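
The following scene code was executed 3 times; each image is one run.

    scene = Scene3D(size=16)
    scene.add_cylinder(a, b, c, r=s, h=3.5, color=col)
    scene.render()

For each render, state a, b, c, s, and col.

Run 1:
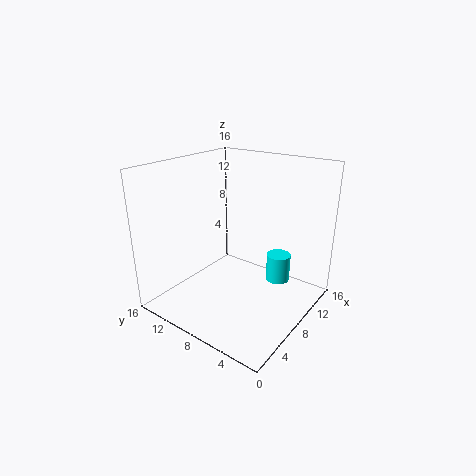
a = 14
b = 6
c = 0.5
s = 1.5
col = 'cyan'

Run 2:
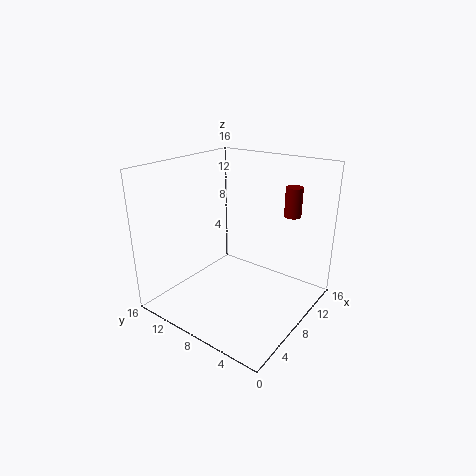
a = 14
b = 4.5
c = 9.5
s = 1
col = 'maroon'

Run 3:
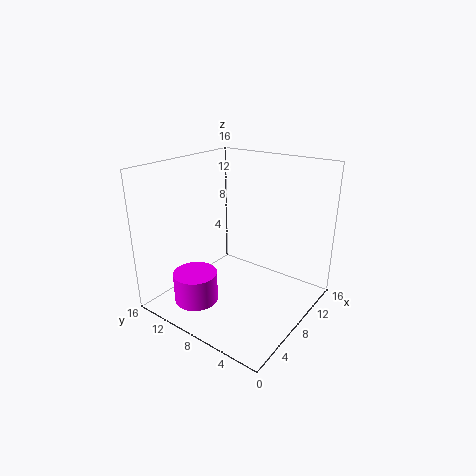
a = 4.5
b = 11.5
c = 0.5
s = 2.5
col = 'magenta'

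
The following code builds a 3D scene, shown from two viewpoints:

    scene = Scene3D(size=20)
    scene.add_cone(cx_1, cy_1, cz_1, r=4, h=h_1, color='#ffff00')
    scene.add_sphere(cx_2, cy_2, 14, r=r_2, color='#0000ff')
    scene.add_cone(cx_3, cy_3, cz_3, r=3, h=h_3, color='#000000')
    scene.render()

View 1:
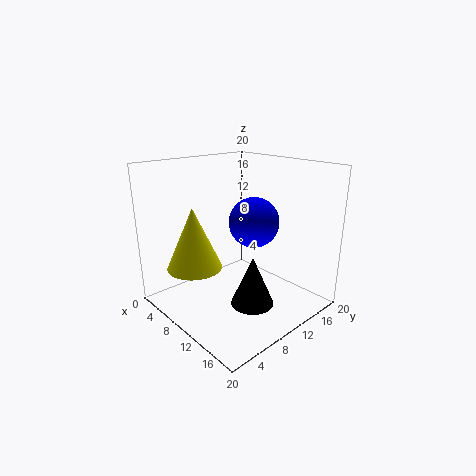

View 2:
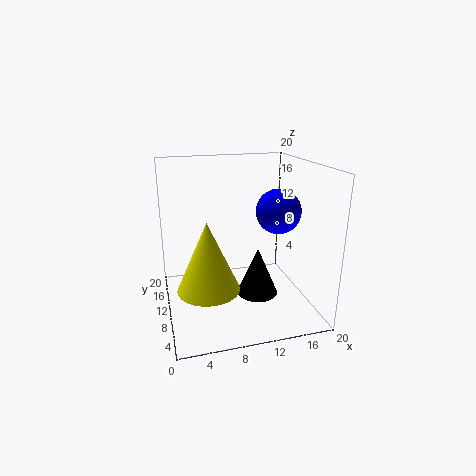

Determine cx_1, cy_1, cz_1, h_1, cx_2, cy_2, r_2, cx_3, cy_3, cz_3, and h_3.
cx_1 = 5
cy_1 = 6
cz_1 = 5
h_1 = 9
cx_2 = 15
cy_2 = 8
r_2 = 3
cx_3 = 13
cy_3 = 10
cz_3 = 1
h_3 = 7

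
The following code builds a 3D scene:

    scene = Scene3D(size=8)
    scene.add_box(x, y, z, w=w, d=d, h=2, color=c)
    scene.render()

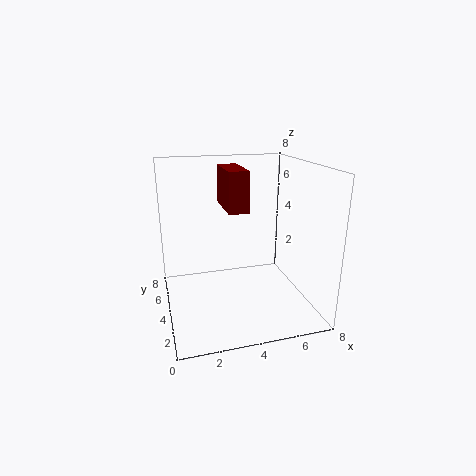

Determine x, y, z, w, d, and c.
x = 3; y = 2; z = 6; w = 1; d = 2.5; c = 'maroon'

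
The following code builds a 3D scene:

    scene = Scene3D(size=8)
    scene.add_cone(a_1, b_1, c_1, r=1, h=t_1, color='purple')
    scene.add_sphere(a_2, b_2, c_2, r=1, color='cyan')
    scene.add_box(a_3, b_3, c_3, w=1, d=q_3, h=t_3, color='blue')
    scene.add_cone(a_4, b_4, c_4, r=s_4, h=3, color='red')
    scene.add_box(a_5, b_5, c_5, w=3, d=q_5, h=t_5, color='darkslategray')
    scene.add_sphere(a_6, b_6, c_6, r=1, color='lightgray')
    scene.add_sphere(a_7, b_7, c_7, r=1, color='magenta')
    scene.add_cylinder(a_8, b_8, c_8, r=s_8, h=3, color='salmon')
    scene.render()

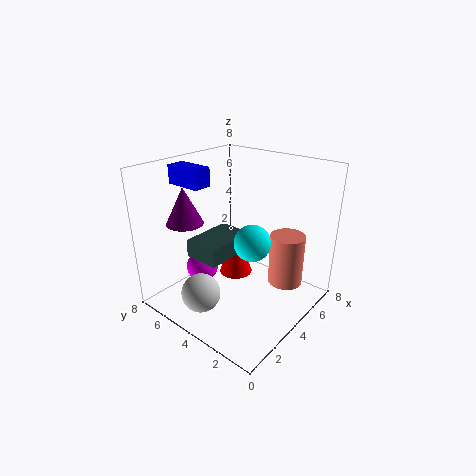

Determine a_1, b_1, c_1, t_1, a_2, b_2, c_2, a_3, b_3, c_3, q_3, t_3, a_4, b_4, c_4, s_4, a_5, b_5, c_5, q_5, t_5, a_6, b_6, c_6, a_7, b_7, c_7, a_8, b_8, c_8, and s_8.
a_1 = 2
b_1 = 6
c_1 = 5
t_1 = 2
a_2 = 4
b_2 = 3
c_2 = 4
a_3 = 2
b_3 = 5
c_3 = 7
q_3 = 2
t_3 = 1
a_4 = 5
b_4 = 5
c_4 = 1
s_4 = 1
a_5 = 2
b_5 = 4
c_5 = 3
q_5 = 2
t_5 = 1
a_6 = 1
b_6 = 4
c_6 = 2
a_7 = 4
b_7 = 7
c_7 = 1
a_8 = 6
b_8 = 2
c_8 = 1
s_8 = 1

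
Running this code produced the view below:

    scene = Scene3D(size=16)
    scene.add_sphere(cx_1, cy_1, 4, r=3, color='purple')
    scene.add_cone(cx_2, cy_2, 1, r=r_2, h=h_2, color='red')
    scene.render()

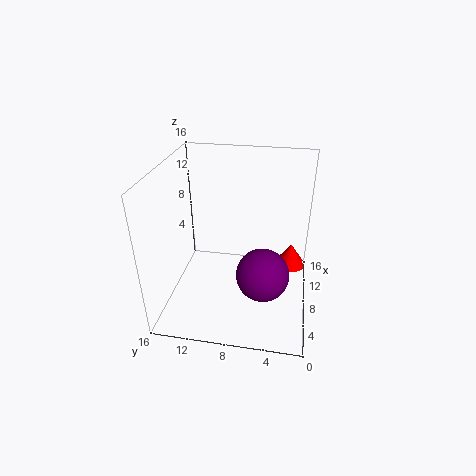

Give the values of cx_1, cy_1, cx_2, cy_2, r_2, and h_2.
cx_1 = 7, cy_1 = 5, cx_2 = 14, cy_2 = 2, r_2 = 2, h_2 = 3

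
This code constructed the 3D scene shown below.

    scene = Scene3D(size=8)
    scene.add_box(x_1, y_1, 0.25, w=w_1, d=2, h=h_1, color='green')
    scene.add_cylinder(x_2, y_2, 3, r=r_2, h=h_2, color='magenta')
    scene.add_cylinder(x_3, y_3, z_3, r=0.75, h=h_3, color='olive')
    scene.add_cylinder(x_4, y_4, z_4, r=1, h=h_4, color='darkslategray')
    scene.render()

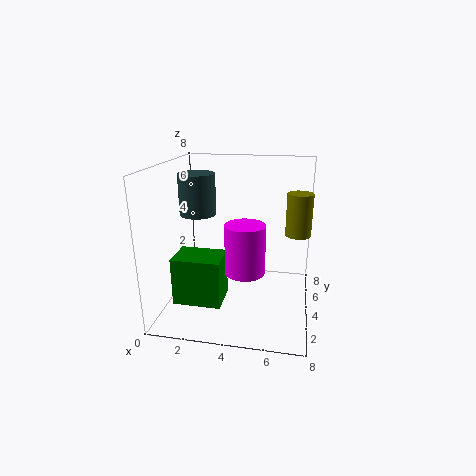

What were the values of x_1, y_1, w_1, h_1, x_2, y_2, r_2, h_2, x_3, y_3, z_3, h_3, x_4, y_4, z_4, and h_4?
x_1 = 0.5
y_1 = 2.5
w_1 = 2.75
h_1 = 2.75
x_2 = 4.75
y_2 = 2
r_2 = 1
h_2 = 2.5
x_3 = 7.25
y_3 = 5.75
z_3 = 3.75
h_3 = 2.5
x_4 = 1.75
y_4 = 4
z_4 = 5.25
h_4 = 2.25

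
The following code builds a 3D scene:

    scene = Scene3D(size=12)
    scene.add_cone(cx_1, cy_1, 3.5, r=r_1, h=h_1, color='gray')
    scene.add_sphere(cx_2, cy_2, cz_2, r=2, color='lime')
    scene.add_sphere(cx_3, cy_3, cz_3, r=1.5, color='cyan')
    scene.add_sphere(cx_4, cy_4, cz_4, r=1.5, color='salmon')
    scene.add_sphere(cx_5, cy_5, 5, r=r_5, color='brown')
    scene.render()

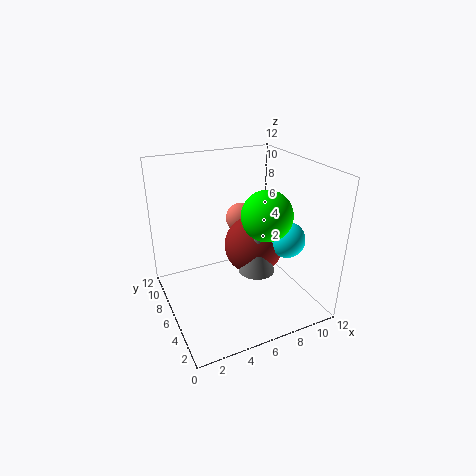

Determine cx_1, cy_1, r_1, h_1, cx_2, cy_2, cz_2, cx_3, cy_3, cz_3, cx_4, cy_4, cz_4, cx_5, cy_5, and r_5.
cx_1 = 7; cy_1 = 4.5; r_1 = 1.5; h_1 = 4.5; cx_2 = 7.5; cy_2 = 4; cz_2 = 8.5; cx_3 = 9.5; cy_3 = 4; cz_3 = 6; cx_4 = 8.5; cy_4 = 10.5; cz_4 = 5.5; cx_5 = 7.5; cy_5 = 6; r_5 = 2.5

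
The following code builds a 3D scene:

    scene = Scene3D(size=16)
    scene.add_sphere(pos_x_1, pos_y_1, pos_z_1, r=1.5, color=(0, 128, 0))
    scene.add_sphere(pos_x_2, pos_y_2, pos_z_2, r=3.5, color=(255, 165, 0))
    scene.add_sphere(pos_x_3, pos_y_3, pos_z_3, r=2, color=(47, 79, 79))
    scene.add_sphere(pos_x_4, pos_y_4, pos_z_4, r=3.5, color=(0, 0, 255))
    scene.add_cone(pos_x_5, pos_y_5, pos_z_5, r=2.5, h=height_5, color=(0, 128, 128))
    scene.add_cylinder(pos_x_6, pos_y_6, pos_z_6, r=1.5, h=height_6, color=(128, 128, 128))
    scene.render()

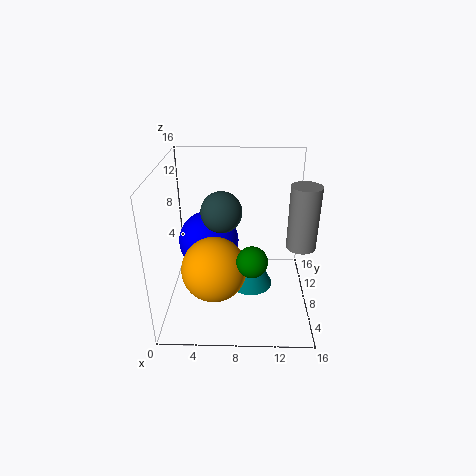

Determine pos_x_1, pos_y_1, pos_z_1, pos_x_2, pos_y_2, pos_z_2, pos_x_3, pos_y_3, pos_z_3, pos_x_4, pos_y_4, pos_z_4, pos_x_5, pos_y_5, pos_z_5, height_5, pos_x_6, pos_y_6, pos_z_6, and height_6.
pos_x_1 = 9.5, pos_y_1 = 2.5, pos_z_1 = 8.5, pos_x_2 = 5.5, pos_y_2 = 5.5, pos_z_2 = 5.5, pos_x_3 = 6.5, pos_y_3 = 5, pos_z_3 = 12.5, pos_x_4 = 4.5, pos_y_4 = 10, pos_z_4 = 6.5, pos_x_5 = 9.5, pos_y_5 = 8, pos_z_5 = 2, height_5 = 5, pos_x_6 = 14.5, pos_y_6 = 5.5, pos_z_6 = 8.5, height_6 = 6.5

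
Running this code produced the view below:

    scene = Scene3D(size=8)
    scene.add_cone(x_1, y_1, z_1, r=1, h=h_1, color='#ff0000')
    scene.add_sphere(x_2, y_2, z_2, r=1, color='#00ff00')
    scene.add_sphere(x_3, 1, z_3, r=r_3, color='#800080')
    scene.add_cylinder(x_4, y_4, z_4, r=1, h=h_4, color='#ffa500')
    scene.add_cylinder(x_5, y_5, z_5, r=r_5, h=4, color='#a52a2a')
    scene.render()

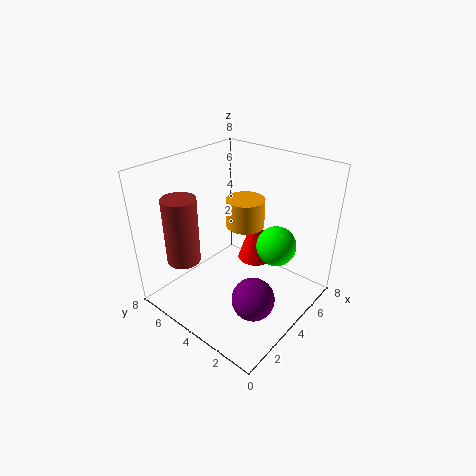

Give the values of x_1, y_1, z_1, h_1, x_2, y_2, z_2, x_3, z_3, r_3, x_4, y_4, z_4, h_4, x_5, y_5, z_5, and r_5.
x_1 = 5
y_1 = 3.5
z_1 = 2.5
h_1 = 3
x_2 = 4
y_2 = 1.5
z_2 = 4.5
x_3 = 1.5
z_3 = 3
r_3 = 1
x_4 = 4
y_4 = 3.5
z_4 = 5
h_4 = 1.5
x_5 = 2.5
y_5 = 7
z_5 = 2
r_5 = 1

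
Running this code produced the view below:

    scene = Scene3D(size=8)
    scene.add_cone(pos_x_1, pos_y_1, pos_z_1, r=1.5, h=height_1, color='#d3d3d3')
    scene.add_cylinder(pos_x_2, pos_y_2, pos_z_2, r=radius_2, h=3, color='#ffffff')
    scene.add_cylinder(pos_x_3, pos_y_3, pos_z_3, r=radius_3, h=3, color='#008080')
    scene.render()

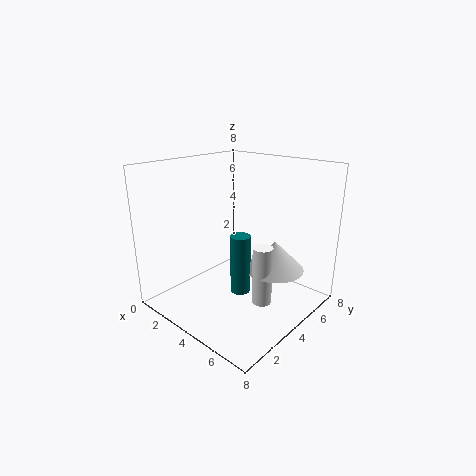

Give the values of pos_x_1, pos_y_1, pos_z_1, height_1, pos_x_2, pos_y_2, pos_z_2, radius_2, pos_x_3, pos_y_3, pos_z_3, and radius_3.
pos_x_1 = 6.5
pos_y_1 = 4
pos_z_1 = 3
height_1 = 1.5
pos_x_2 = 6.5
pos_y_2 = 3
pos_z_2 = 1.5
radius_2 = 0.5
pos_x_3 = 5.5
pos_y_3 = 2.5
pos_z_3 = 2
radius_3 = 0.5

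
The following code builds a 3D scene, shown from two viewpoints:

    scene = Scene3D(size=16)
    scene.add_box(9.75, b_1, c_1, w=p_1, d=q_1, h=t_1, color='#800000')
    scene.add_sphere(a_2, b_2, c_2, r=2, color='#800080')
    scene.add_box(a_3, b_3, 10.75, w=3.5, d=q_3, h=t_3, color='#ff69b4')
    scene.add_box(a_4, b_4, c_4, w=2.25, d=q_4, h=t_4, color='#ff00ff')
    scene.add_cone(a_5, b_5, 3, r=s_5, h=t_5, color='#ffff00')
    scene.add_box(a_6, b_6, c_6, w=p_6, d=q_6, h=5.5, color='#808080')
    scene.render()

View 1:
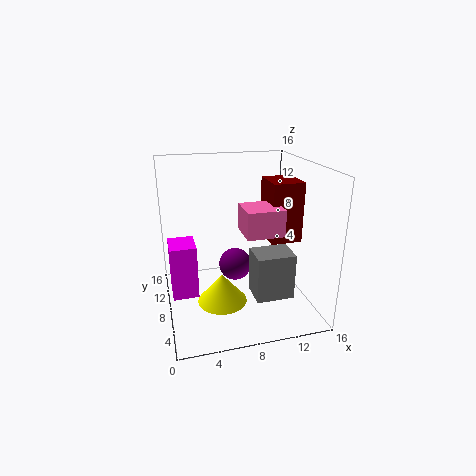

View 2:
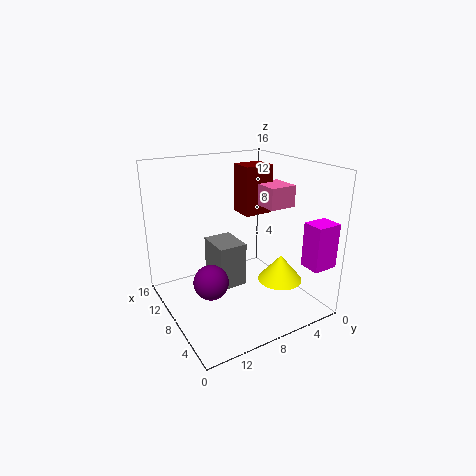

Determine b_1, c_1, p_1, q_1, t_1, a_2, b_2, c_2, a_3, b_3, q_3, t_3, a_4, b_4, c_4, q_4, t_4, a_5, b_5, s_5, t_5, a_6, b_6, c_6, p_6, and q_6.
b_1 = 2.25; c_1 = 9.5; p_1 = 3; q_1 = 3.5; t_1 = 5.75; a_2 = 8.5; b_2 = 11.25; c_2 = 3; a_3 = 7; b_3 = 1; q_3 = 3.25; t_3 = 2.5; a_4 = 0.25; b_4 = 0.75; c_4 = 6; q_4 = 2.75; t_4 = 4.75; a_5 = 5.25; b_5 = 4; s_5 = 2.5; t_5 = 3; a_6 = 9.75; b_6 = 5.75; c_6 = 0.5; p_6 = 4.5; q_6 = 3.5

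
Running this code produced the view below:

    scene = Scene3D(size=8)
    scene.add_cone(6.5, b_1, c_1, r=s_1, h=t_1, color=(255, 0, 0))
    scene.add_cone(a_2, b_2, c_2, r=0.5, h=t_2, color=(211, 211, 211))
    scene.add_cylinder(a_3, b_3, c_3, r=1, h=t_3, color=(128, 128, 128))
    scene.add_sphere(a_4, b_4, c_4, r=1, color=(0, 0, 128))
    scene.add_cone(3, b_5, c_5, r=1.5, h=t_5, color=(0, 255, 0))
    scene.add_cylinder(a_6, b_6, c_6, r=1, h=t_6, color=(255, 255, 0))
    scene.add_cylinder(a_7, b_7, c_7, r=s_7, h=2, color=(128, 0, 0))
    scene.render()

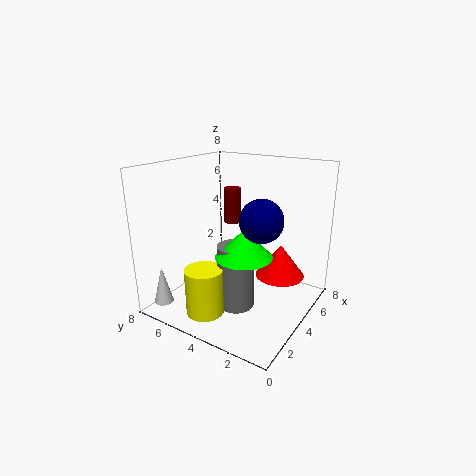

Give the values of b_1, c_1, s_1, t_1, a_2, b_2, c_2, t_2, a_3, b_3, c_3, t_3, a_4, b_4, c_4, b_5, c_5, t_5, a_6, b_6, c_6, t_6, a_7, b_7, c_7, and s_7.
b_1 = 2.5
c_1 = 1
s_1 = 1.5
t_1 = 2
a_2 = 0.5
b_2 = 6.5
c_2 = 1
t_2 = 2
a_3 = 3
b_3 = 3.5
c_3 = 0.5
t_3 = 3.5
a_4 = 2
b_4 = 1.5
c_4 = 6
b_5 = 3
c_5 = 3.5
t_5 = 1.5
a_6 = 1.5
b_6 = 4.5
c_6 = 0.5
t_6 = 2.5
a_7 = 5
b_7 = 5
c_7 = 4.5
s_7 = 0.5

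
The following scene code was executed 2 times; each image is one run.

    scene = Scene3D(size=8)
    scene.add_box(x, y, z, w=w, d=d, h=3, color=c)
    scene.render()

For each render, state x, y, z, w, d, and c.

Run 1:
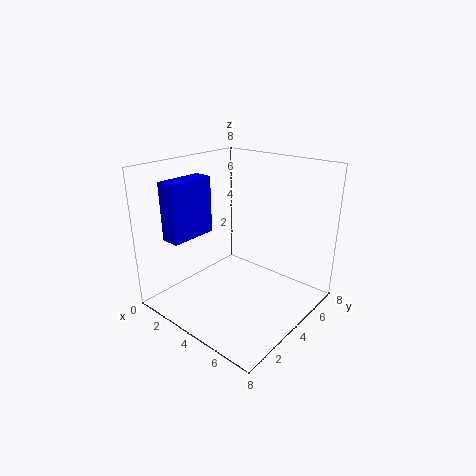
x = 2
y = 0.5
z = 4.5
w = 1
d = 2.5
c = 'blue'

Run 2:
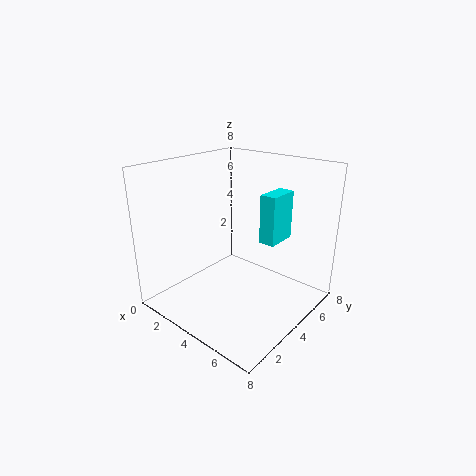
x = 4
y = 6
z = 3
w = 1
d = 2
c = 'cyan'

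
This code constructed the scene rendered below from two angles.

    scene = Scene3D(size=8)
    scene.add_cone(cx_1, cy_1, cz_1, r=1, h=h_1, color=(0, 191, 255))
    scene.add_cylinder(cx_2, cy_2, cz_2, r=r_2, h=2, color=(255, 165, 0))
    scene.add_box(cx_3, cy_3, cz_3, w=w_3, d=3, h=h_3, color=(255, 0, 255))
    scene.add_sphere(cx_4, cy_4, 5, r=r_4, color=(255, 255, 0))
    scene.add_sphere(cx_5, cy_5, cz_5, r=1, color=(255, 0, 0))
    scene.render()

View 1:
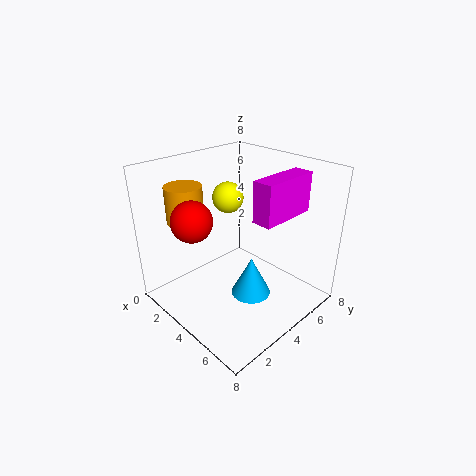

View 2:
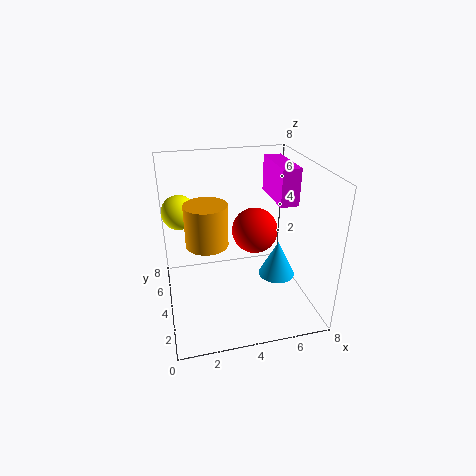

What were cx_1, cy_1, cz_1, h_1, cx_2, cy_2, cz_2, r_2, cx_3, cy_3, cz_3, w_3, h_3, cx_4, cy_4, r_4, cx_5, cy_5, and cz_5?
cx_1 = 6; cy_1 = 3; cz_1 = 2; h_1 = 2; cx_2 = 2; cy_2 = 2; cz_2 = 5; r_2 = 1; cx_3 = 6; cy_3 = 3; cz_3 = 6; w_3 = 1; h_3 = 2; cx_4 = 1; cy_4 = 6; r_4 = 1; cx_5 = 4; cy_5 = 1; cz_5 = 6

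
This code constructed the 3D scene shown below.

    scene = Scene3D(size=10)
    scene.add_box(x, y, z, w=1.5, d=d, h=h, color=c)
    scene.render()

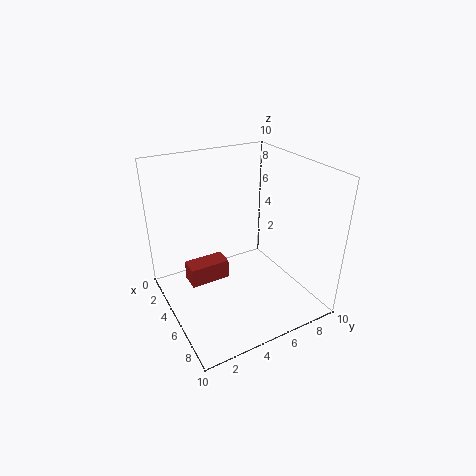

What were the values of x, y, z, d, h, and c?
x = 2
y = 2
z = 0.75
d = 3
h = 1.5
c = 'brown'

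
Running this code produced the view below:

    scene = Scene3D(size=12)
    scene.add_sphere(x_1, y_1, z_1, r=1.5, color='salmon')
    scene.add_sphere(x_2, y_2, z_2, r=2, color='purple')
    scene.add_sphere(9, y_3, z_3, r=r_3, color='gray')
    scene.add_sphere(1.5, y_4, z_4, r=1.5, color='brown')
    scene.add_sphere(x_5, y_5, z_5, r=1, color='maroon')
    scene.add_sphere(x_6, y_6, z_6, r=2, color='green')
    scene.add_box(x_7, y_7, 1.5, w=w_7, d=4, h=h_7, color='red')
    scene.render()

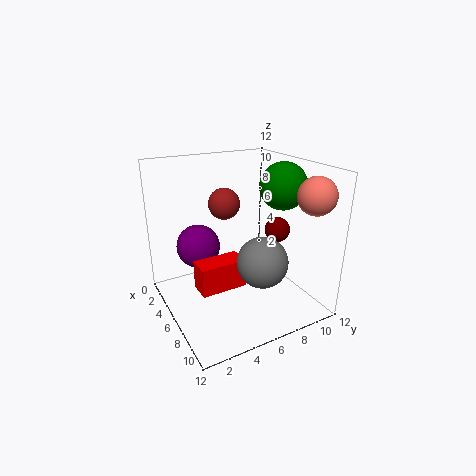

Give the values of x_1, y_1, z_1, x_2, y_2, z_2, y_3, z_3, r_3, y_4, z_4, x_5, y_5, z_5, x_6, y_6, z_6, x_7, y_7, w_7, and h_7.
x_1 = 10
y_1 = 10.5
z_1 = 10
x_2 = 2
y_2 = 4
z_2 = 4
y_3 = 6.5
z_3 = 5
r_3 = 2
y_4 = 7
z_4 = 7.5
x_5 = 8
y_5 = 8.5
z_5 = 7
x_6 = 6.5
y_6 = 10
z_6 = 10
x_7 = 4.5
y_7 = 2.5
w_7 = 2
h_7 = 2.5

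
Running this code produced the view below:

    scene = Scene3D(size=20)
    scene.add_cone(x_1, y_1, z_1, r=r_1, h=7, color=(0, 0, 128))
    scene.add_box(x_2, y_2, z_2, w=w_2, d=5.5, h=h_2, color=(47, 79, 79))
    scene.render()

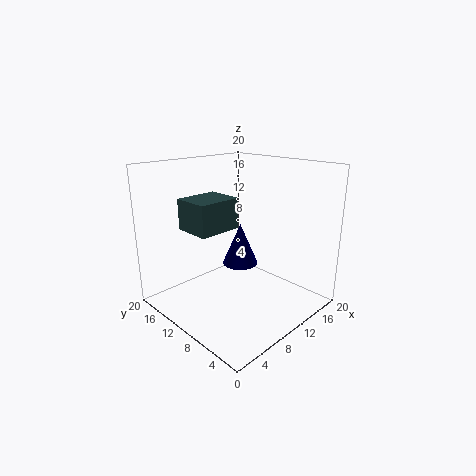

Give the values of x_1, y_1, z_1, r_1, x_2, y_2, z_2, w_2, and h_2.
x_1 = 16.5
y_1 = 16
z_1 = 2
r_1 = 3
x_2 = 5.5
y_2 = 12
z_2 = 10.5
w_2 = 6.5
h_2 = 4.5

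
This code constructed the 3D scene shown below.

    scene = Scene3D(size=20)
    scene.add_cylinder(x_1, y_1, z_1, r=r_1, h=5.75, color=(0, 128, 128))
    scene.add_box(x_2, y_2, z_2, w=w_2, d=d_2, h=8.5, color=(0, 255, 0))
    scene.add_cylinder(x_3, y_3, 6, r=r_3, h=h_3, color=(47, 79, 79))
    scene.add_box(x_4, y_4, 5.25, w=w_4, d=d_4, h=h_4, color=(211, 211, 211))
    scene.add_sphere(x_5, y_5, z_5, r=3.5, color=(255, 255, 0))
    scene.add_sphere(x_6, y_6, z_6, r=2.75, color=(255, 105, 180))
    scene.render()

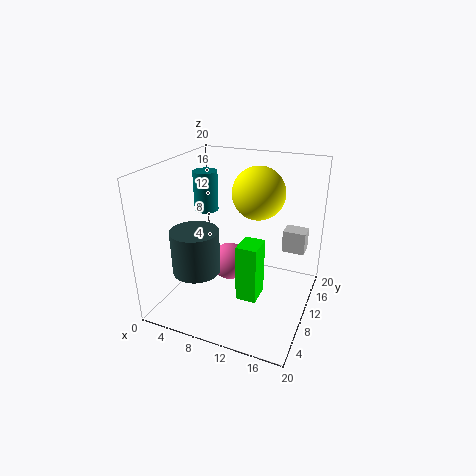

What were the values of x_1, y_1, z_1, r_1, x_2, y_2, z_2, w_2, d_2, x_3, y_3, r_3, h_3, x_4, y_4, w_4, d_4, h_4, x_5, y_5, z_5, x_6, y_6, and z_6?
x_1 = 4, y_1 = 12.25, z_1 = 12.5, r_1 = 1.75, x_2 = 10.25, y_2 = 8.5, z_2 = 0.75, w_2 = 3, d_2 = 3.75, x_3 = 5.5, y_3 = 6, r_3 = 3.25, h_3 = 6, x_4 = 14.5, y_4 = 17, w_4 = 3.5, d_4 = 2.75, h_4 = 3.5, x_5 = 12.5, y_5 = 11, z_5 = 16.5, x_6 = 8, y_6 = 11.5, z_6 = 5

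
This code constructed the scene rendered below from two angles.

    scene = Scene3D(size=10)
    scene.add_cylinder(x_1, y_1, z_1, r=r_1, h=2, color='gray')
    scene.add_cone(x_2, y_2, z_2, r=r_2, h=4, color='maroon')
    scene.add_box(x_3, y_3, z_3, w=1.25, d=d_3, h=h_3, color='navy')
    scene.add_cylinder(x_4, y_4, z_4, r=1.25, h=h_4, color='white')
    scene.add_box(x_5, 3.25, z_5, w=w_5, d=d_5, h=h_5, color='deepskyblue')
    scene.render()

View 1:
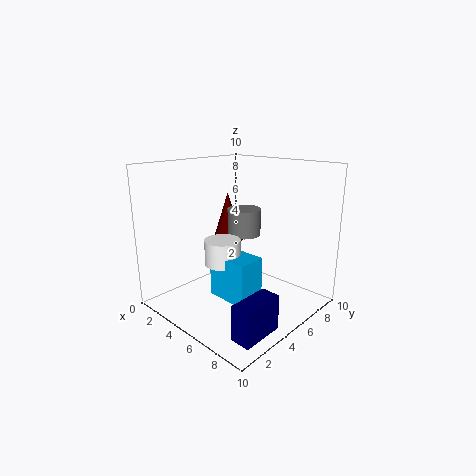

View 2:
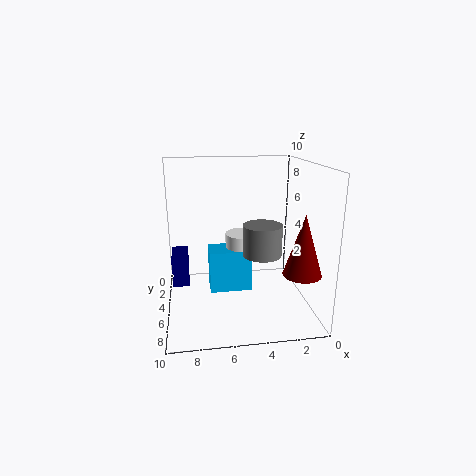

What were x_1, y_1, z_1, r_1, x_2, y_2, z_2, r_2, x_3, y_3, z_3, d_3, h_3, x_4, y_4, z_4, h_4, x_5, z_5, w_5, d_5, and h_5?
x_1 = 3.75
y_1 = 7
z_1 = 4.5
r_1 = 1.25
x_2 = 1.25
y_2 = 7.75
z_2 = 3.25
r_2 = 1.25
x_3 = 8.5
y_3 = 0.75
z_3 = 0.75
d_3 = 2.75
h_3 = 2.25
x_4 = 4.5
y_4 = 4
z_4 = 3.25
h_4 = 1.75
x_5 = 4
z_5 = 1
w_5 = 3
d_5 = 2
h_5 = 3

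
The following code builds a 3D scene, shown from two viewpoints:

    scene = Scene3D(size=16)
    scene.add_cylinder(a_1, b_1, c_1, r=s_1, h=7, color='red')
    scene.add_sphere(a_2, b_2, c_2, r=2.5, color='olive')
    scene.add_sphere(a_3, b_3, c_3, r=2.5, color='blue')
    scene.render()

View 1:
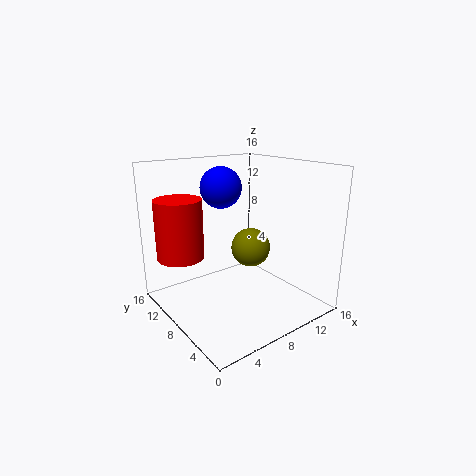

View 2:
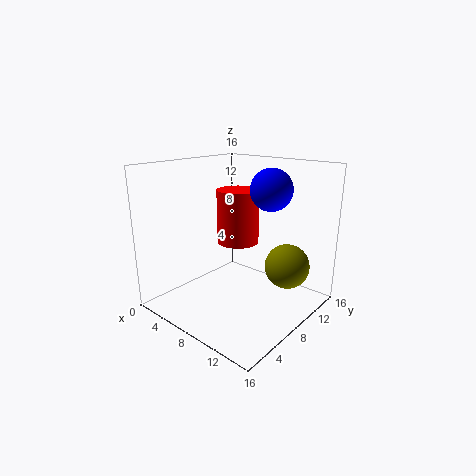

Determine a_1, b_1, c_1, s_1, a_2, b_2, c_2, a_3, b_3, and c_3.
a_1 = 3.5
b_1 = 13.25
c_1 = 5
s_1 = 2.75
a_2 = 12.5
b_2 = 11.25
c_2 = 4.75
a_3 = 9
b_3 = 12.75
c_3 = 12.75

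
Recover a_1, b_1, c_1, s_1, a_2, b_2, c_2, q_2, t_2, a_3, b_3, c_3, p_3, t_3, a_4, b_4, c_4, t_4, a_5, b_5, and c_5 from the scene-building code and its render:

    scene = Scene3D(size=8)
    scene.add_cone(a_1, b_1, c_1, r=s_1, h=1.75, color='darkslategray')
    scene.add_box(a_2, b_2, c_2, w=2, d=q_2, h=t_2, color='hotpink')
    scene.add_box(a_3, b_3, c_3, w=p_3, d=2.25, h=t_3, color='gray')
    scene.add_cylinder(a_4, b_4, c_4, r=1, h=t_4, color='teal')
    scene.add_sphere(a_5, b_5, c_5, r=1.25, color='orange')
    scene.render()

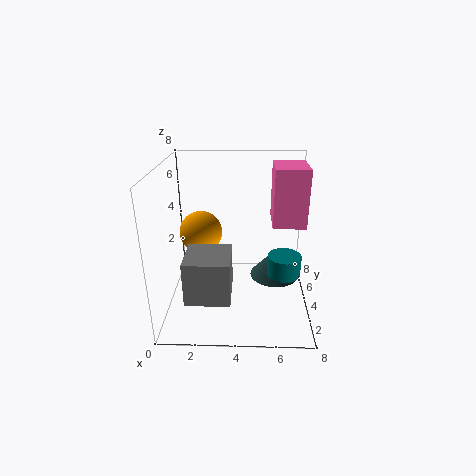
a_1 = 6.25, b_1 = 5.5, c_1 = 0.75, s_1 = 1.5, a_2 = 6, b_2 = 5.25, c_2 = 4, q_2 = 2.5, t_2 = 3.5, a_3 = 1.5, b_3 = 0.5, c_3 = 2, p_3 = 2.25, t_3 = 2.25, a_4 = 6.75, b_4 = 4.75, c_4 = 1.25, t_4 = 1.25, a_5 = 1.75, b_5 = 5.25, c_5 = 3.75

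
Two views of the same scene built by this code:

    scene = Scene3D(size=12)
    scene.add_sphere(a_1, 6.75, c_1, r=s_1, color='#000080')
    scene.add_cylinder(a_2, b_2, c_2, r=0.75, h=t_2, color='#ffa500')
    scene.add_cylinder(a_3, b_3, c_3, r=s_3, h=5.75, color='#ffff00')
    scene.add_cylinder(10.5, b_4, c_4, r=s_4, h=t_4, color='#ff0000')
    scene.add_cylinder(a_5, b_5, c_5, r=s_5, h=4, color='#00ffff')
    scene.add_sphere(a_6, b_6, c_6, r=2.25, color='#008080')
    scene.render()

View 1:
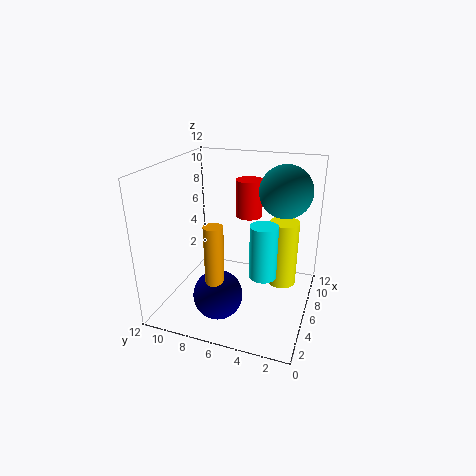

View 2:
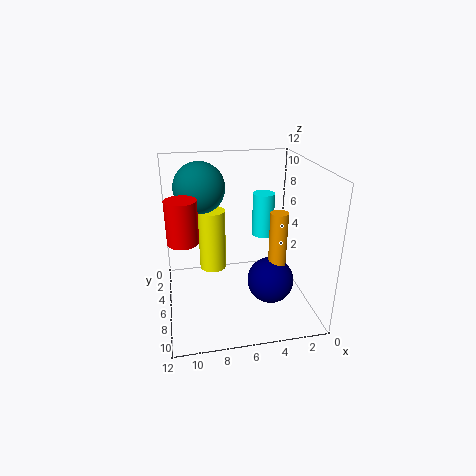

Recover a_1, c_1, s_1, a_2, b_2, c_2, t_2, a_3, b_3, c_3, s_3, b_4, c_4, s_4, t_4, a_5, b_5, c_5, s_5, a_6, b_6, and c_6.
a_1 = 3.25
c_1 = 2
s_1 = 2
a_2 = 2.75
b_2 = 6.75
c_2 = 3.25
t_2 = 5
a_3 = 7.75
b_3 = 2.5
c_3 = 1.5
s_3 = 1.25
b_4 = 6.5
c_4 = 6.25
s_4 = 1.25
t_4 = 3.5
a_5 = 3
b_5 = 3
c_5 = 4.75
s_5 = 1
a_6 = 8.75
b_6 = 2.75
c_6 = 9.5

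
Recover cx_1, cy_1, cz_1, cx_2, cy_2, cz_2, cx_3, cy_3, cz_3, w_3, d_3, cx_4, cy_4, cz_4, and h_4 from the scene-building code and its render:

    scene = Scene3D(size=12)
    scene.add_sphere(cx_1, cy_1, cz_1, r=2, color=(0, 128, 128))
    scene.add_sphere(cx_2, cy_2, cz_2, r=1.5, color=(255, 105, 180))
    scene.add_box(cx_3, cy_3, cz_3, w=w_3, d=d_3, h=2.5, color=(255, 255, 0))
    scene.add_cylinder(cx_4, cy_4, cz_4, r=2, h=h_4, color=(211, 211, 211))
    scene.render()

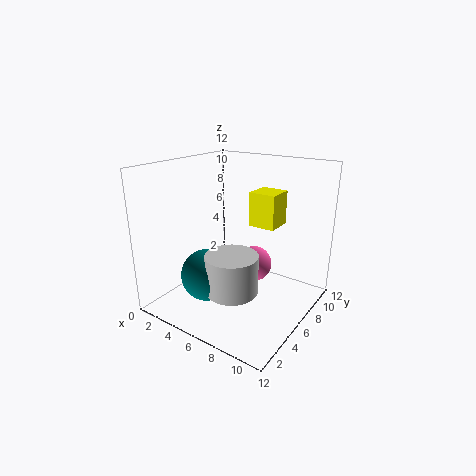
cx_1 = 5.5, cy_1 = 2.5, cz_1 = 4, cx_2 = 7, cy_2 = 7, cz_2 = 3.5, cx_3 = 8, cy_3 = 4.5, cz_3 = 8, w_3 = 2, d_3 = 2, cx_4 = 7.5, cy_4 = 3, cz_4 = 3, h_4 = 3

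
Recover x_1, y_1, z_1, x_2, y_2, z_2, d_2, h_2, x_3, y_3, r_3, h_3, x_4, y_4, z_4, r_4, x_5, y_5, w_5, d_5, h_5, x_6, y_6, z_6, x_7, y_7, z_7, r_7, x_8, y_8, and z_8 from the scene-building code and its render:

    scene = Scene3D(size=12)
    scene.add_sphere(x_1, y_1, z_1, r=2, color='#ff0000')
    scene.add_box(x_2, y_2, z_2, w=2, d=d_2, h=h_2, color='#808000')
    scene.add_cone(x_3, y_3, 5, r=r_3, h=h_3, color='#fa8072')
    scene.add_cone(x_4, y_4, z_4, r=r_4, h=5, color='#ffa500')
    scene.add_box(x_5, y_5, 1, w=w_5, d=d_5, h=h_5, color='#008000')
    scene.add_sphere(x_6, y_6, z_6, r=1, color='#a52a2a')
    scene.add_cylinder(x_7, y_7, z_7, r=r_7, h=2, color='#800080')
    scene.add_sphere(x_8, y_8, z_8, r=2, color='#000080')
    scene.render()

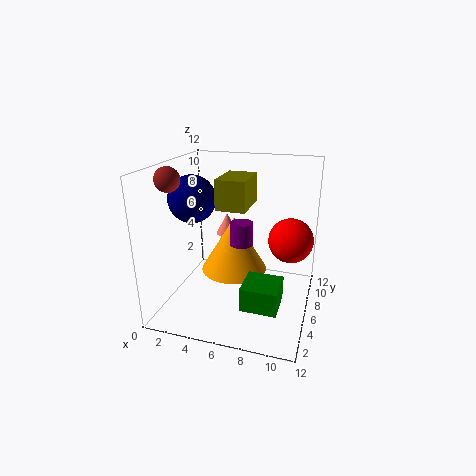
x_1 = 10
y_1 = 9
z_1 = 5
x_2 = 6
y_2 = 1
z_2 = 10
d_2 = 3
h_2 = 2
x_3 = 4
y_3 = 9
r_3 = 1
h_3 = 2
x_4 = 5
y_4 = 8
z_4 = 2
r_4 = 3
x_5 = 7
y_5 = 3
w_5 = 3
d_5 = 3
h_5 = 2
x_6 = 1
y_6 = 4
z_6 = 11
x_7 = 6
y_7 = 7
z_7 = 5
r_7 = 1
x_8 = 2
y_8 = 6
z_8 = 9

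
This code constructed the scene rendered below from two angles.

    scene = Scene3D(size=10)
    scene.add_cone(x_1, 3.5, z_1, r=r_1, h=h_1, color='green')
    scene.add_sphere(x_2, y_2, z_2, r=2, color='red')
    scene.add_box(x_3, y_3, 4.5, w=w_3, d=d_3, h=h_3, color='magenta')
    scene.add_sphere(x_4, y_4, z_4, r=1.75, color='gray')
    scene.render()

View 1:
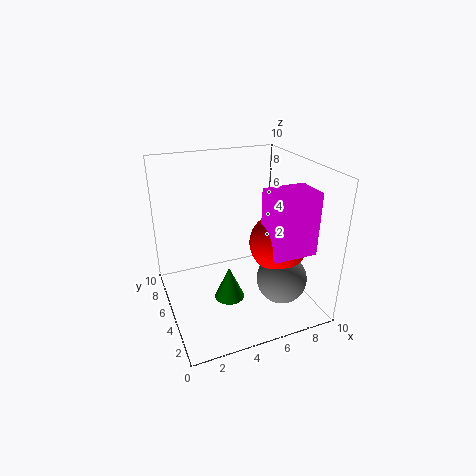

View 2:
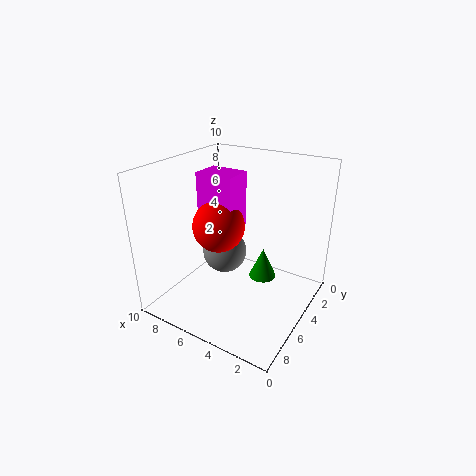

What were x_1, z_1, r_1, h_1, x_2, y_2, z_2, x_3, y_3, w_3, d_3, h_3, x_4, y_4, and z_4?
x_1 = 3.75; z_1 = 1.5; r_1 = 1; h_1 = 2.25; x_2 = 7.5; y_2 = 3.75; z_2 = 4.75; x_3 = 6.25; y_3 = 1.75; w_3 = 3; d_3 = 2.25; h_3 = 4.25; x_4 = 7.5; y_4 = 3; z_4 = 2.25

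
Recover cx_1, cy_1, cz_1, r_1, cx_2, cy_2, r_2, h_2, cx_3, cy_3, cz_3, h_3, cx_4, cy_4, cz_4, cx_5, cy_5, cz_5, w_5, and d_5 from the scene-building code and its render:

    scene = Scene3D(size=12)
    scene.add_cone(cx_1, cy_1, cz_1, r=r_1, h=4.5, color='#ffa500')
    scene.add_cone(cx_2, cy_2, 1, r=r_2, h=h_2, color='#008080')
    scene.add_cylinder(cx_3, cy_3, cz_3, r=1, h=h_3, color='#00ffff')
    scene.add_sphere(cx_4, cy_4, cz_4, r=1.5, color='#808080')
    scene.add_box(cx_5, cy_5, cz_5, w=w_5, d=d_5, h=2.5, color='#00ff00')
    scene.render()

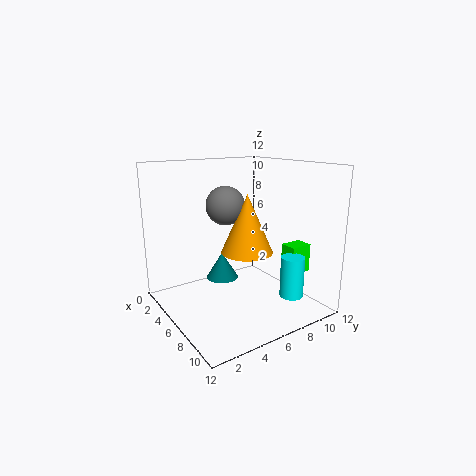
cx_1 = 8, cy_1 = 5.5, cz_1 = 5.5, r_1 = 2, cx_2 = 2.5, cy_2 = 6.5, r_2 = 1.5, h_2 = 2.5, cx_3 = 9, cy_3 = 9.5, cz_3 = 1, h_3 = 3.5, cx_4 = 6.5, cy_4 = 4.5, cz_4 = 9, cx_5 = 7, cy_5 = 10, cz_5 = 2.5, w_5 = 1.5, d_5 = 2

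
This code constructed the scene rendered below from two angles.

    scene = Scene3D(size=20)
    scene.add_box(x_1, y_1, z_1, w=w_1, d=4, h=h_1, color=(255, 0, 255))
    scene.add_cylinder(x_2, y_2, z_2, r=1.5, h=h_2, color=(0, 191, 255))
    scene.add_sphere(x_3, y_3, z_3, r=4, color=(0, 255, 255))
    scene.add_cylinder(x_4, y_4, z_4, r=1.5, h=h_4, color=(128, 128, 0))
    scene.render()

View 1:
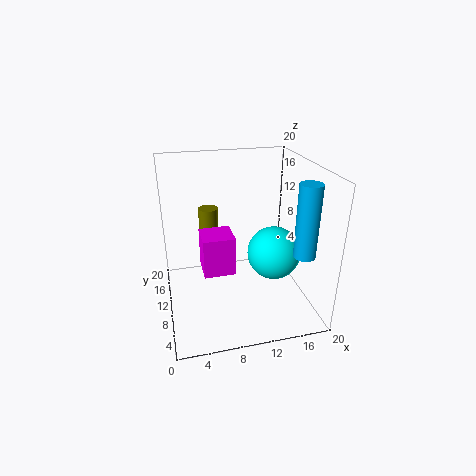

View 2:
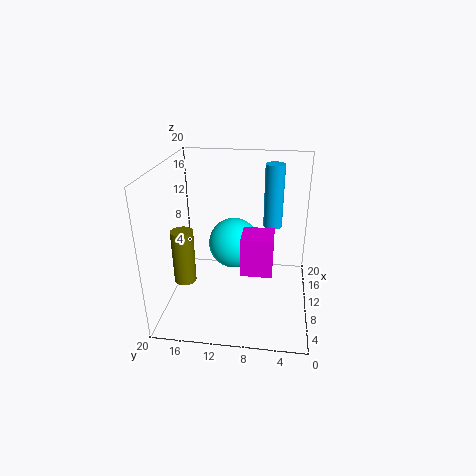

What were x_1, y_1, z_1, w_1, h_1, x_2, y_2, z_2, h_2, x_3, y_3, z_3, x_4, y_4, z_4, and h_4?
x_1 = 4.5, y_1 = 5, z_1 = 7.5, w_1 = 4, h_1 = 5, x_2 = 18, y_2 = 5.5, z_2 = 8.5, h_2 = 10, x_3 = 16, y_3 = 11.5, z_3 = 6, x_4 = 7, y_4 = 17, z_4 = 4.5, h_4 = 7.5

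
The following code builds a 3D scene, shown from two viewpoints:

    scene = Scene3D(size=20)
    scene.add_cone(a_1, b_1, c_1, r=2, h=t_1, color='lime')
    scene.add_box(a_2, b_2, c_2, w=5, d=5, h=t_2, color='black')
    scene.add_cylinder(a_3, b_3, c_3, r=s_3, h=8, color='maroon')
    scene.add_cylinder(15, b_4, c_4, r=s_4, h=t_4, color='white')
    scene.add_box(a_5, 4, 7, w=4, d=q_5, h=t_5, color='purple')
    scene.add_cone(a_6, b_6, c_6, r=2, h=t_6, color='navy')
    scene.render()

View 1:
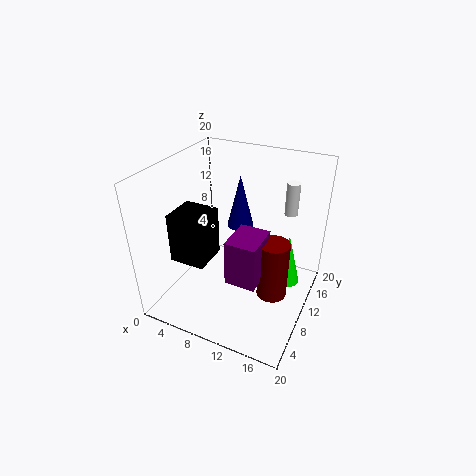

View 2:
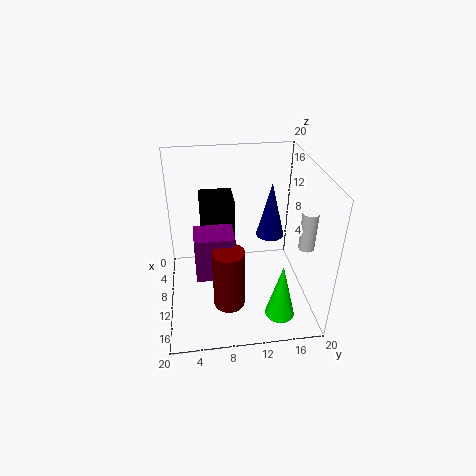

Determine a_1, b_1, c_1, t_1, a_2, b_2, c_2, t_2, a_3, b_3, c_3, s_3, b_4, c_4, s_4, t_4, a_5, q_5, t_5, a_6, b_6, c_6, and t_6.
a_1 = 16
b_1 = 15
c_1 = 1
t_1 = 8
a_2 = 2
b_2 = 5
c_2 = 7
t_2 = 7
a_3 = 16
b_3 = 8
c_3 = 4
s_3 = 2
b_4 = 18
c_4 = 11
s_4 = 1
t_4 = 5
a_5 = 11
q_5 = 5
t_5 = 6
a_6 = 8
b_6 = 15
c_6 = 9
t_6 = 8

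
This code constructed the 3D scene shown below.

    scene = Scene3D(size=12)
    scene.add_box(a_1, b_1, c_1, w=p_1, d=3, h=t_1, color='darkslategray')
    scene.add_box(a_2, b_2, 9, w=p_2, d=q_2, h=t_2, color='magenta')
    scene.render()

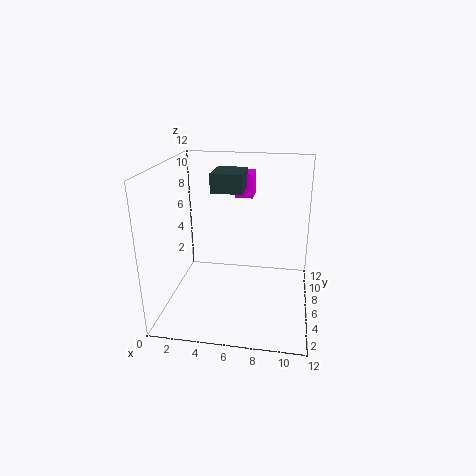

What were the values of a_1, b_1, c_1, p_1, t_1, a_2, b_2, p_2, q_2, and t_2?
a_1 = 4; b_1 = 5; c_1 = 10; p_1 = 2.5; t_1 = 1.5; a_2 = 5.5; b_2 = 7.5; p_2 = 1.5; q_2 = 2; t_2 = 2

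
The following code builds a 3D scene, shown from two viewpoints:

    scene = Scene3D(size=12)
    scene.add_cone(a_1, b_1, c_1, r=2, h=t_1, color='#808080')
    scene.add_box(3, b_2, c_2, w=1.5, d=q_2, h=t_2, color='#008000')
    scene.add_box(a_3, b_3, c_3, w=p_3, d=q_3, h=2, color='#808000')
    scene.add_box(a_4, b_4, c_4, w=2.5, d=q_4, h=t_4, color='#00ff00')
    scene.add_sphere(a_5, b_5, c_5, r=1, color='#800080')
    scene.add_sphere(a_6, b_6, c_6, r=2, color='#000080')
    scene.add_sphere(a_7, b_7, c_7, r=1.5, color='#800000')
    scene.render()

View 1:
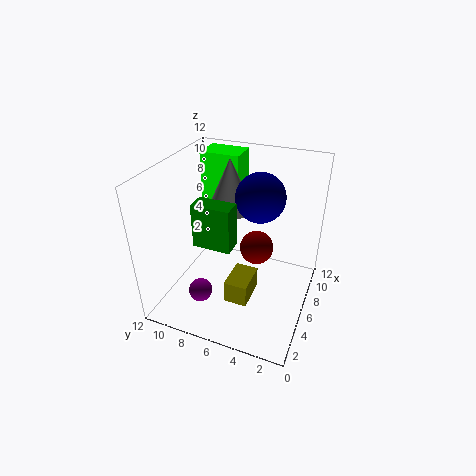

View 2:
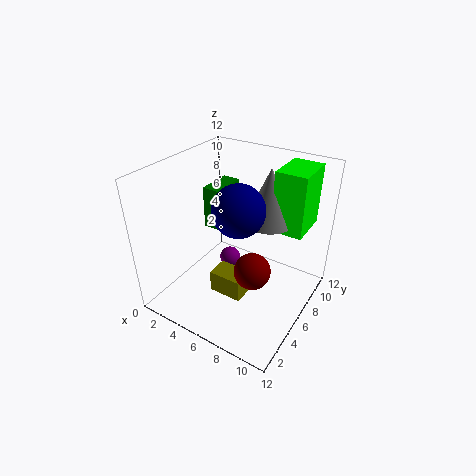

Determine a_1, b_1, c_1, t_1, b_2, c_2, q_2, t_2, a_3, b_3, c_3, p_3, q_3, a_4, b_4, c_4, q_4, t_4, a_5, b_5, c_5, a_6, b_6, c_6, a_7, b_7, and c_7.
a_1 = 8
b_1 = 7.5
c_1 = 7.5
t_1 = 4.5
b_2 = 5.5
c_2 = 6.5
q_2 = 3
t_2 = 3.5
a_3 = 4
b_3 = 4.5
c_3 = 0.5
p_3 = 3
q_3 = 2
a_4 = 8.5
b_4 = 7
c_4 = 7
q_4 = 3.5
t_4 = 5
a_5 = 3.5
b_5 = 8.5
c_5 = 1.5
a_6 = 7
b_6 = 4.5
c_6 = 9.5
a_7 = 8
b_7 = 5
c_7 = 4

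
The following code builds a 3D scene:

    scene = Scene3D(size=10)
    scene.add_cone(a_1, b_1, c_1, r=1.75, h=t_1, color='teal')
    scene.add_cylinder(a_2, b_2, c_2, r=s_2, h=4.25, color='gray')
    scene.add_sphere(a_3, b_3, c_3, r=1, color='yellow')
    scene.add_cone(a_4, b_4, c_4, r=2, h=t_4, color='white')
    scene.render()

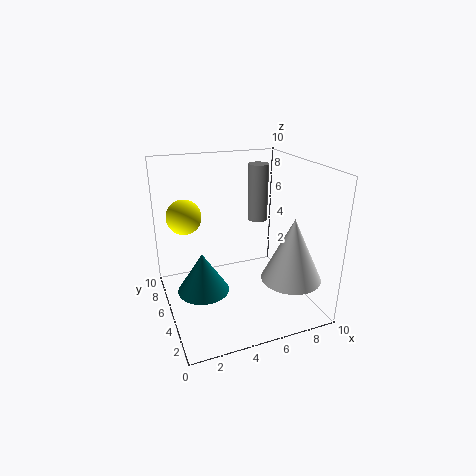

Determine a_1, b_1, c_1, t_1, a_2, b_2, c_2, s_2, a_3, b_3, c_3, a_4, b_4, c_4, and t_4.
a_1 = 2.25; b_1 = 4.5; c_1 = 1.75; t_1 = 2.75; a_2 = 7.5; b_2 = 7.25; c_2 = 5.25; s_2 = 0.75; a_3 = 1; b_3 = 3.25; c_3 = 7.75; a_4 = 7.75; b_4 = 2.25; c_4 = 2.75; t_4 = 4.25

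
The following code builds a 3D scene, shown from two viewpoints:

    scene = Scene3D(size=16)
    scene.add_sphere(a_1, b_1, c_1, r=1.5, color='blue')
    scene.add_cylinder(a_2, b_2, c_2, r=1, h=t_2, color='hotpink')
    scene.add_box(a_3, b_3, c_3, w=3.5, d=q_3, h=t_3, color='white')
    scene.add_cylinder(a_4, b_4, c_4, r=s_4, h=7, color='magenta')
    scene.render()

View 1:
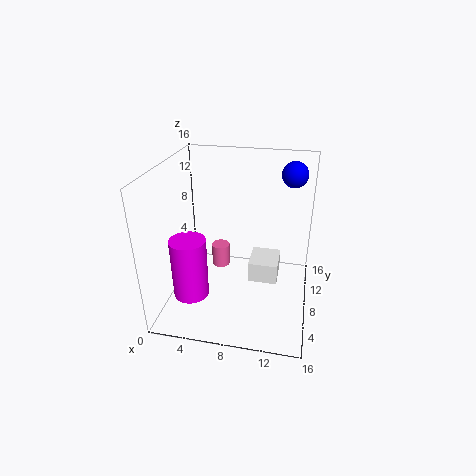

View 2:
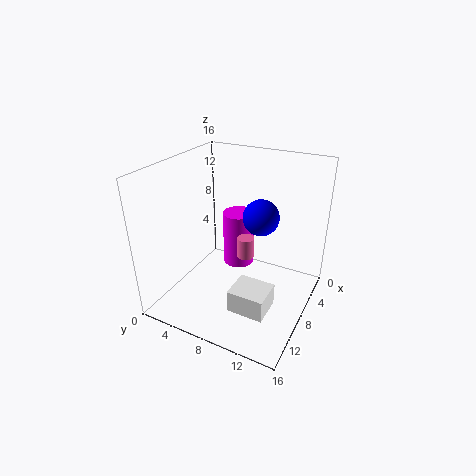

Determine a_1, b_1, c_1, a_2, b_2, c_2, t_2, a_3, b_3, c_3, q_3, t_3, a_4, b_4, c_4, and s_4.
a_1 = 13.5, b_1 = 13, c_1 = 14, a_2 = 6, b_2 = 8, c_2 = 4.5, t_2 = 2.5, a_3 = 9, b_3 = 9, c_3 = 1.5, q_3 = 4, t_3 = 2.5, a_4 = 3, b_4 = 5.5, c_4 = 1.5, s_4 = 2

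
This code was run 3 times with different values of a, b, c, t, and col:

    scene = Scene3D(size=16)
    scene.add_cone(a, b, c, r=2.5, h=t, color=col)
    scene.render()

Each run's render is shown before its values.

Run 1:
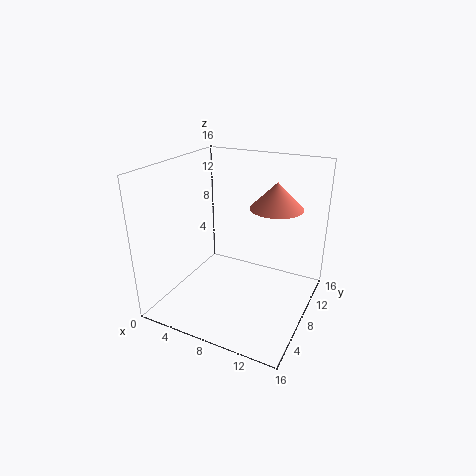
a = 13, b = 6, c = 13, t = 2.5, col = 'salmon'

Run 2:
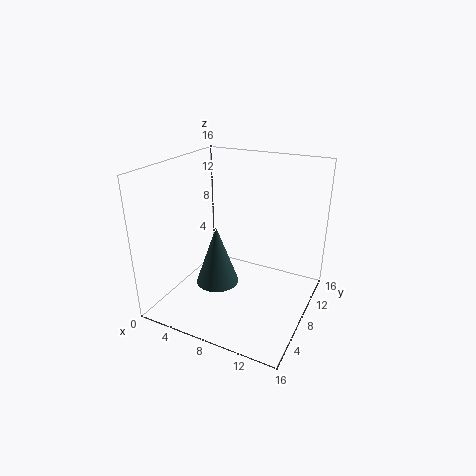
a = 5.5, b = 7.5, c = 2, t = 7, col = 'darkslategray'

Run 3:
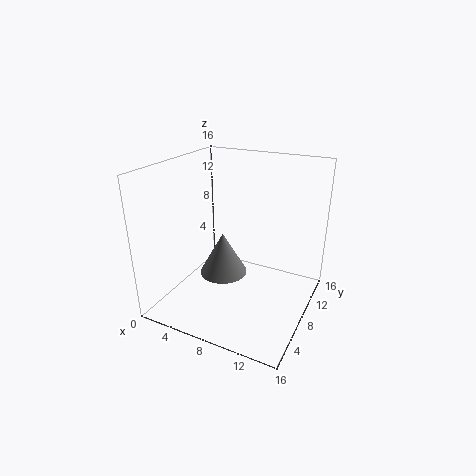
a = 7.5, b = 5.5, c = 5, t = 4.5, col = 'gray'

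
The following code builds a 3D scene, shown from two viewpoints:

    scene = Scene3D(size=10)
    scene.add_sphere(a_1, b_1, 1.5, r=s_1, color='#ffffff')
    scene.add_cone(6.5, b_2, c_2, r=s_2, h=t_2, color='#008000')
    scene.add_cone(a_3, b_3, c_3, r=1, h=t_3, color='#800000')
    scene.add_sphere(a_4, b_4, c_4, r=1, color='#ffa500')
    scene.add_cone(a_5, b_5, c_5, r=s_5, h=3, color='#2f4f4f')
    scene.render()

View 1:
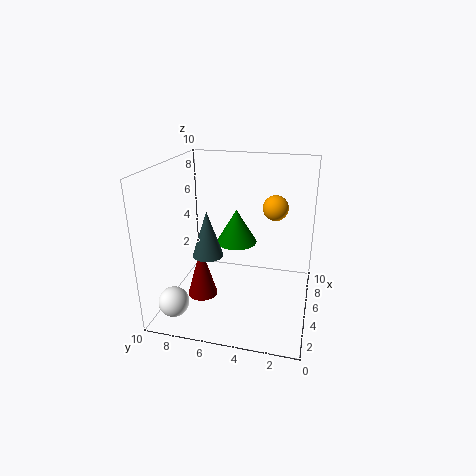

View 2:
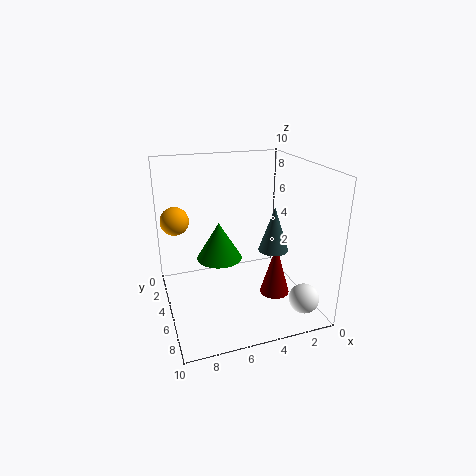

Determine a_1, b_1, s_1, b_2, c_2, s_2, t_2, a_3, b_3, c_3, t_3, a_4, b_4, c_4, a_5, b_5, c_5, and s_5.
a_1 = 1.5; b_1 = 8.5; s_1 = 1; b_2 = 5.5; c_2 = 4; s_2 = 1.5; t_2 = 2.5; a_3 = 3; b_3 = 7; c_3 = 1.5; t_3 = 3.5; a_4 = 9; b_4 = 3; c_4 = 6; a_5 = 3; b_5 = 6.5; c_5 = 4.5; s_5 = 1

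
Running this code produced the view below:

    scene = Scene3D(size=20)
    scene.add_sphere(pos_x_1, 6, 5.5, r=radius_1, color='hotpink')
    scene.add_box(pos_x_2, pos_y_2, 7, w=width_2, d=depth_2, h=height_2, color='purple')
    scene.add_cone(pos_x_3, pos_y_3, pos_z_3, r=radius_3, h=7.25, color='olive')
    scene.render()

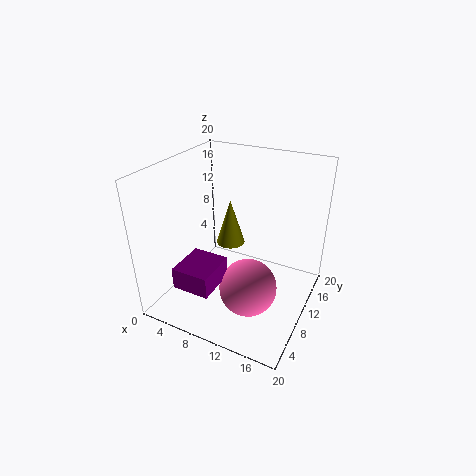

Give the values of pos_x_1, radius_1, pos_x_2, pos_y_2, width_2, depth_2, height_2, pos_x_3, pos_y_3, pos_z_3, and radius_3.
pos_x_1 = 13.5
radius_1 = 3.75
pos_x_2 = 6
pos_y_2 = 0.25
width_2 = 4.75
depth_2 = 5.25
height_2 = 2.75
pos_x_3 = 6
pos_y_3 = 15.25
pos_z_3 = 5.5
radius_3 = 2.25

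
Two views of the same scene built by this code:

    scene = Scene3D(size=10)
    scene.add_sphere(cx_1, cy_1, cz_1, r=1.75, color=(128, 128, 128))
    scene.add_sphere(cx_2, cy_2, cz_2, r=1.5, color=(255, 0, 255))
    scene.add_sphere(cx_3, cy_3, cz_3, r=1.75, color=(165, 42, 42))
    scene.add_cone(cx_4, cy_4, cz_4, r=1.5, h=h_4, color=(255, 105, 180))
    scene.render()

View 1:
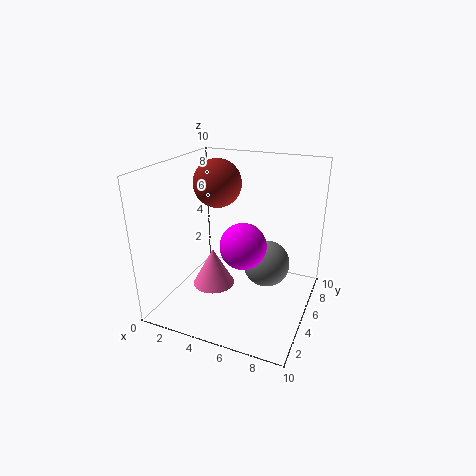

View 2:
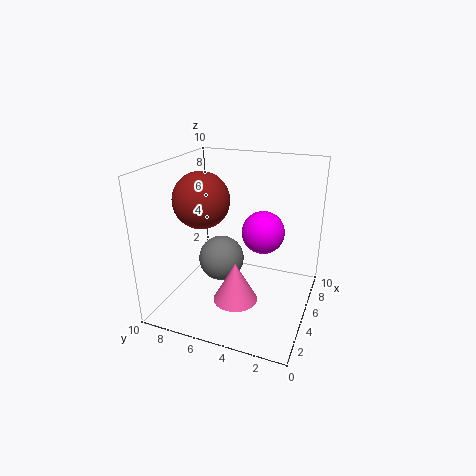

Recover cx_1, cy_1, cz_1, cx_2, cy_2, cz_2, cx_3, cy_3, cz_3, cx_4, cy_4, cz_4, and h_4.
cx_1 = 6.5, cy_1 = 7, cz_1 = 2.25, cx_2 = 6, cy_2 = 3.5, cz_2 = 5.25, cx_3 = 2.75, cy_3 = 6.5, cz_3 = 8.25, cx_4 = 3.25, cy_4 = 4.5, cz_4 = 1.25, h_4 = 2.75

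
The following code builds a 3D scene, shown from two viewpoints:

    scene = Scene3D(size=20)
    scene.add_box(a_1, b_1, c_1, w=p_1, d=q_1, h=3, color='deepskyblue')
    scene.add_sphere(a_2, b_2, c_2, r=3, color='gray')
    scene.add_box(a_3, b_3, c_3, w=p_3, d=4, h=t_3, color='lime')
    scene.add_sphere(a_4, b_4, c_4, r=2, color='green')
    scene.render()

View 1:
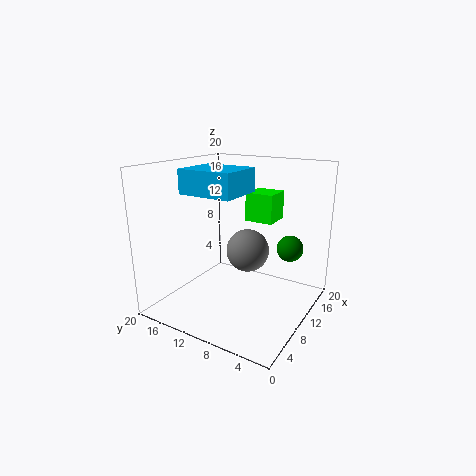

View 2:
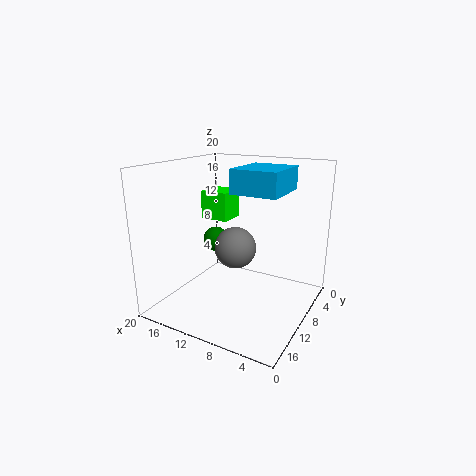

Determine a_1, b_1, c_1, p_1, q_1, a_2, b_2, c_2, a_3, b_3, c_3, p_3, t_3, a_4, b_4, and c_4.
a_1 = 3, b_1 = 7, c_1 = 17, p_1 = 6, q_1 = 7, a_2 = 11, b_2 = 9, c_2 = 8, a_3 = 12, b_3 = 6, c_3 = 12, p_3 = 4, t_3 = 4, a_4 = 17, b_4 = 5, c_4 = 7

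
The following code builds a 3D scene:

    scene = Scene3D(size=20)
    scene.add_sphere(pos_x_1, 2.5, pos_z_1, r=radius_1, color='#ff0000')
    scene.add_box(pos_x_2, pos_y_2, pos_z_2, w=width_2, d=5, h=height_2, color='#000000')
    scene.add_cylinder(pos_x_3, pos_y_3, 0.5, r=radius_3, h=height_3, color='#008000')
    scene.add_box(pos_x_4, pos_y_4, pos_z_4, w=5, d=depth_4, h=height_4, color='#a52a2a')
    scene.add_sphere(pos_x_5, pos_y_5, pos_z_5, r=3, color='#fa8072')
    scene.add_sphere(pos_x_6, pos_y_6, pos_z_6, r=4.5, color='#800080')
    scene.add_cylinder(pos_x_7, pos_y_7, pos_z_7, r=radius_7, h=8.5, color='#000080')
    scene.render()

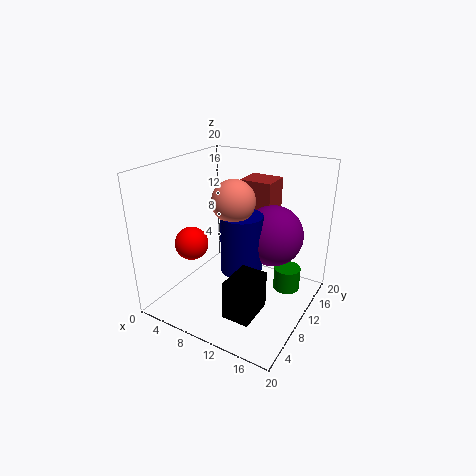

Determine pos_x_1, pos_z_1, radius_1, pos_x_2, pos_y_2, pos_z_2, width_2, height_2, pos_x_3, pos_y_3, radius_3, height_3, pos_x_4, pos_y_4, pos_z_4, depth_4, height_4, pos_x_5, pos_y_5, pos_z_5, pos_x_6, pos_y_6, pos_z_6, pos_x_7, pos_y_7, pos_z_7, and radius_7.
pos_x_1 = 8, pos_z_1 = 12, radius_1 = 2, pos_x_2 = 12.5, pos_y_2 = 2, pos_z_2 = 3, width_2 = 3.5, height_2 = 5, pos_x_3 = 15.5, pos_y_3 = 15.5, radius_3 = 2, height_3 = 3.5, pos_x_4 = 7, pos_y_4 = 15.5, pos_z_4 = 7.5, depth_4 = 4.5, height_4 = 9, pos_x_5 = 9, pos_y_5 = 10.5, pos_z_5 = 15, pos_x_6 = 13, pos_y_6 = 15, pos_z_6 = 9, pos_x_7 = 10, pos_y_7 = 11, pos_z_7 = 4.5, radius_7 = 3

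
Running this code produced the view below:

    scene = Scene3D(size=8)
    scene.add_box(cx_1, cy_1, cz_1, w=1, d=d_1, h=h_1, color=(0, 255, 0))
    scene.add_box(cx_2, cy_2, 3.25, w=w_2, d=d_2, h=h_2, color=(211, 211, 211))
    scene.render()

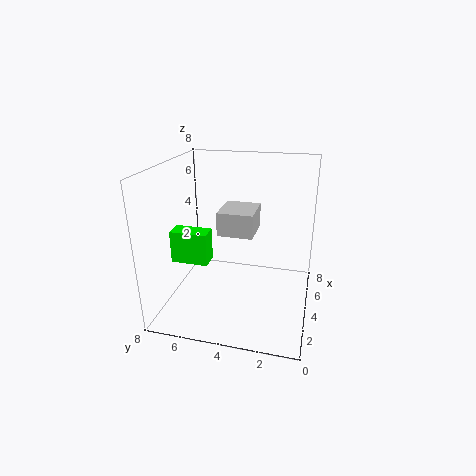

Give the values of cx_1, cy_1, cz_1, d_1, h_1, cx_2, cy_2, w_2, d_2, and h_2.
cx_1 = 2.25
cy_1 = 5.25
cz_1 = 3
d_1 = 2
h_1 = 1.75
cx_2 = 5.5
cy_2 = 3.5
w_2 = 2.5
d_2 = 2.25
h_2 = 1.5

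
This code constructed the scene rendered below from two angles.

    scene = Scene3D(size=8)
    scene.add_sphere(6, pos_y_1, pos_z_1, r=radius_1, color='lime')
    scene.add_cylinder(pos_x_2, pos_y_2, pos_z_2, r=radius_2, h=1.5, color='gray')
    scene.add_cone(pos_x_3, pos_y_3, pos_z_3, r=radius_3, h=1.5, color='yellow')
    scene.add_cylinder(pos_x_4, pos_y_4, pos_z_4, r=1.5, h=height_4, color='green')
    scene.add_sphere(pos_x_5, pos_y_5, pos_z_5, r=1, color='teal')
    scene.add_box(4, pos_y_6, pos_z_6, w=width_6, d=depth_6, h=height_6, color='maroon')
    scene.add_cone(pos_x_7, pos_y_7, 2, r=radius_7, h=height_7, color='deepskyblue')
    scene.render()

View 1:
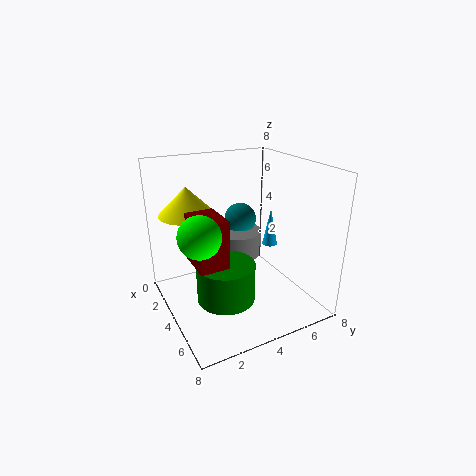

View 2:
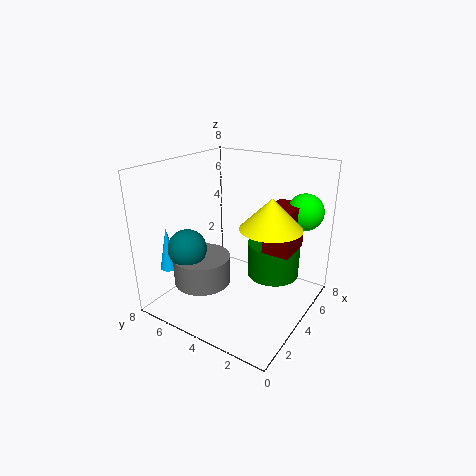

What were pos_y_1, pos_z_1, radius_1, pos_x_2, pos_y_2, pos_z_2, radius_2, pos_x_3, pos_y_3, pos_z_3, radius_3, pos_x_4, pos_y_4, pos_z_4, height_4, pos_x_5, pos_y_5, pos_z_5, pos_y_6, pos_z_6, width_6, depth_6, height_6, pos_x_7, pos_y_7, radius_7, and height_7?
pos_y_1 = 1; pos_z_1 = 5.5; radius_1 = 1; pos_x_2 = 2; pos_y_2 = 5; pos_z_2 = 2; radius_2 = 1.5; pos_x_3 = 3; pos_y_3 = 1.5; pos_z_3 = 5.5; radius_3 = 1.5; pos_x_4 = 5.5; pos_y_4 = 2.5; pos_z_4 = 1.5; height_4 = 2; pos_x_5 = 1.5; pos_y_5 = 5.5; pos_z_5 = 4; pos_y_6 = 1; pos_z_6 = 3.5; width_6 = 2; depth_6 = 1.5; height_6 = 2.5; pos_x_7 = 2; pos_y_7 = 7.5; radius_7 = 0.5; height_7 = 2.5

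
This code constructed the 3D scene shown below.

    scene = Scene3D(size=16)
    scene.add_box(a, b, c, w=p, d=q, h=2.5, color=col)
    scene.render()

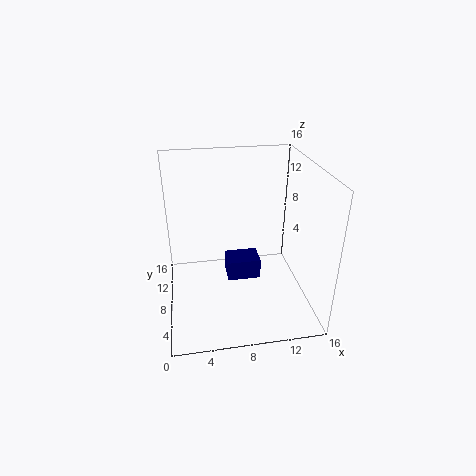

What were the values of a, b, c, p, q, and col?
a = 7, b = 9, c = 1.5, p = 4, q = 3, col = 'navy'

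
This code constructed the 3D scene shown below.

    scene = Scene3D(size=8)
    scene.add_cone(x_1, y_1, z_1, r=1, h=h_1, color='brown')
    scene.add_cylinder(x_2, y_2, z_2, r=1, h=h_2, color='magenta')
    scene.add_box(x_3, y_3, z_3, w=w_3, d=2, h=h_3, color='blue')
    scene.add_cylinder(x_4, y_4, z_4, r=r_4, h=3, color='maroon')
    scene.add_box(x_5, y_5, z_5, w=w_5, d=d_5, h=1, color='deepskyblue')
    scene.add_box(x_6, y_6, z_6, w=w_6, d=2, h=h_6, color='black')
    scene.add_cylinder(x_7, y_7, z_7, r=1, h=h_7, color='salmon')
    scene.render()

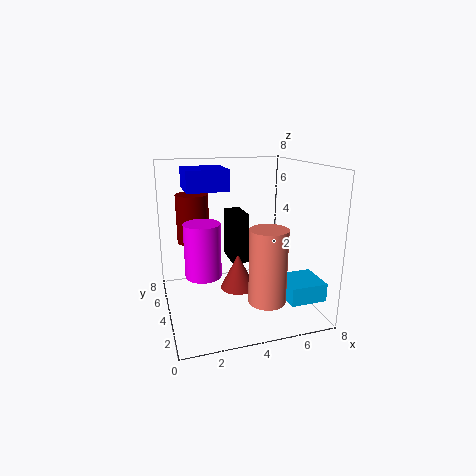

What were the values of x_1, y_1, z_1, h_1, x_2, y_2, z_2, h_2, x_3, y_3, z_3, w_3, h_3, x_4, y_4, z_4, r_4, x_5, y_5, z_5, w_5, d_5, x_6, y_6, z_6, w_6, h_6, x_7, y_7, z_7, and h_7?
x_1 = 4
y_1 = 4
z_1 = 1
h_1 = 2
x_2 = 2
y_2 = 4
z_2 = 2
h_2 = 3
x_3 = 1
y_3 = 2
z_3 = 7
w_3 = 2
h_3 = 1
x_4 = 2
y_4 = 7
z_4 = 3
r_4 = 1
x_5 = 6
y_5 = 1
z_5 = 1
w_5 = 2
d_5 = 2
x_6 = 4
y_6 = 5
z_6 = 2
w_6 = 1
h_6 = 3
x_7 = 5
y_7 = 2
z_7 = 1
h_7 = 4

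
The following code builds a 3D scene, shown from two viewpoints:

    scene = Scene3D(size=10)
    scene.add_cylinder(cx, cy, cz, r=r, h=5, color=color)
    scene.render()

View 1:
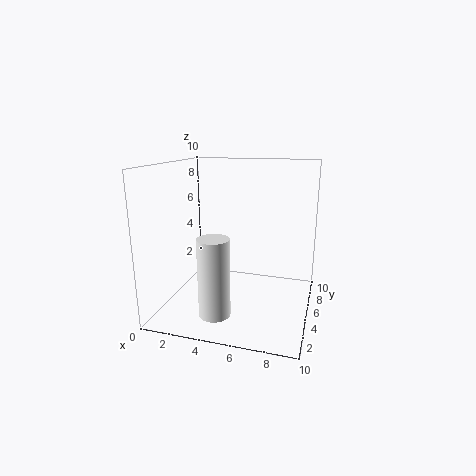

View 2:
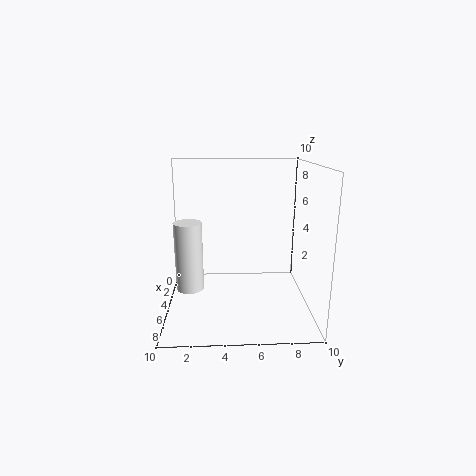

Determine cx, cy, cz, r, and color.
cx = 4.5, cy = 1.5, cz = 1, r = 1, color = 'white'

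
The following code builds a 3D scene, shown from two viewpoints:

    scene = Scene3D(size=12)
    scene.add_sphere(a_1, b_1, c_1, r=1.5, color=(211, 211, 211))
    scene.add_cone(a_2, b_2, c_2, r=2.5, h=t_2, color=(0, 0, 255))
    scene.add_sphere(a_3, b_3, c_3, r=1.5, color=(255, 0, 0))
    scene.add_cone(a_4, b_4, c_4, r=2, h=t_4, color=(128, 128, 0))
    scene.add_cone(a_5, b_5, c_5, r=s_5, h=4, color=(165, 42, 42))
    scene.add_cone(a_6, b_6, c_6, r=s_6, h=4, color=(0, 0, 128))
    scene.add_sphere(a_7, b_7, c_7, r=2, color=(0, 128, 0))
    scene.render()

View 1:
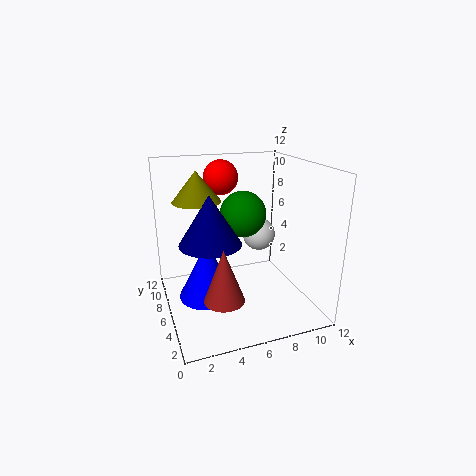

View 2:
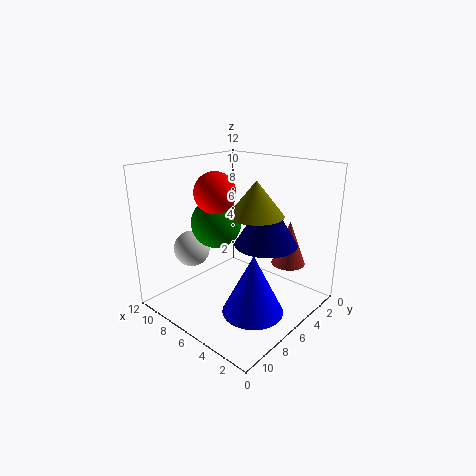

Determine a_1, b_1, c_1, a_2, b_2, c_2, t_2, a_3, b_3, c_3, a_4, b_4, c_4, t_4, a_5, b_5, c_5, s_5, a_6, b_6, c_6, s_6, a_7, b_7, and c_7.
a_1 = 9; b_1 = 8.5; c_1 = 5; a_2 = 3.5; b_2 = 7; c_2 = 0.5; t_2 = 5; a_3 = 5.5; b_3 = 9; c_3 = 10.5; a_4 = 3; b_4 = 7.5; c_4 = 9; t_4 = 2.5; a_5 = 3.5; b_5 = 2; c_5 = 3; s_5 = 1.5; a_6 = 3.5; b_6 = 5.5; c_6 = 6; s_6 = 2.5; a_7 = 7; b_7 = 7.5; c_7 = 7.5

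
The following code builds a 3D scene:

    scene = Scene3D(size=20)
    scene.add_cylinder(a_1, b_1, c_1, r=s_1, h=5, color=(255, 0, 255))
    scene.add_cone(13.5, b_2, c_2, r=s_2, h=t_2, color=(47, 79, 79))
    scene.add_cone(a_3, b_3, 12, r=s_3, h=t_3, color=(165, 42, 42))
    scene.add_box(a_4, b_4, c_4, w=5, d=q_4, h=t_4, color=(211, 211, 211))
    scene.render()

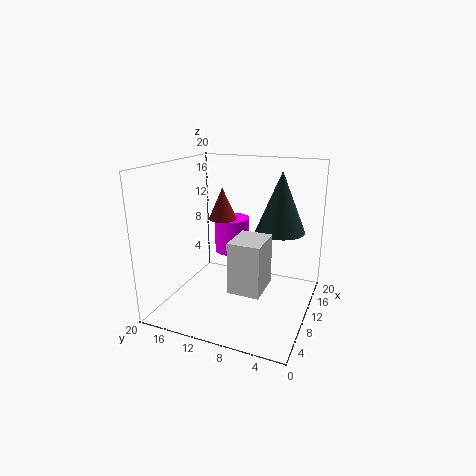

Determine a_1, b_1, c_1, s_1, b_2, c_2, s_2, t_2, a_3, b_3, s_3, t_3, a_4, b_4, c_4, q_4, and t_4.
a_1 = 12.5; b_1 = 12; c_1 = 7; s_1 = 2.5; b_2 = 5; c_2 = 10.5; s_2 = 3.5; t_2 = 8.5; a_3 = 11.5; b_3 = 13; s_3 = 2; t_3 = 4.5; a_4 = 3; b_4 = 4.5; c_4 = 5.5; q_4 = 4; t_4 = 6.5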